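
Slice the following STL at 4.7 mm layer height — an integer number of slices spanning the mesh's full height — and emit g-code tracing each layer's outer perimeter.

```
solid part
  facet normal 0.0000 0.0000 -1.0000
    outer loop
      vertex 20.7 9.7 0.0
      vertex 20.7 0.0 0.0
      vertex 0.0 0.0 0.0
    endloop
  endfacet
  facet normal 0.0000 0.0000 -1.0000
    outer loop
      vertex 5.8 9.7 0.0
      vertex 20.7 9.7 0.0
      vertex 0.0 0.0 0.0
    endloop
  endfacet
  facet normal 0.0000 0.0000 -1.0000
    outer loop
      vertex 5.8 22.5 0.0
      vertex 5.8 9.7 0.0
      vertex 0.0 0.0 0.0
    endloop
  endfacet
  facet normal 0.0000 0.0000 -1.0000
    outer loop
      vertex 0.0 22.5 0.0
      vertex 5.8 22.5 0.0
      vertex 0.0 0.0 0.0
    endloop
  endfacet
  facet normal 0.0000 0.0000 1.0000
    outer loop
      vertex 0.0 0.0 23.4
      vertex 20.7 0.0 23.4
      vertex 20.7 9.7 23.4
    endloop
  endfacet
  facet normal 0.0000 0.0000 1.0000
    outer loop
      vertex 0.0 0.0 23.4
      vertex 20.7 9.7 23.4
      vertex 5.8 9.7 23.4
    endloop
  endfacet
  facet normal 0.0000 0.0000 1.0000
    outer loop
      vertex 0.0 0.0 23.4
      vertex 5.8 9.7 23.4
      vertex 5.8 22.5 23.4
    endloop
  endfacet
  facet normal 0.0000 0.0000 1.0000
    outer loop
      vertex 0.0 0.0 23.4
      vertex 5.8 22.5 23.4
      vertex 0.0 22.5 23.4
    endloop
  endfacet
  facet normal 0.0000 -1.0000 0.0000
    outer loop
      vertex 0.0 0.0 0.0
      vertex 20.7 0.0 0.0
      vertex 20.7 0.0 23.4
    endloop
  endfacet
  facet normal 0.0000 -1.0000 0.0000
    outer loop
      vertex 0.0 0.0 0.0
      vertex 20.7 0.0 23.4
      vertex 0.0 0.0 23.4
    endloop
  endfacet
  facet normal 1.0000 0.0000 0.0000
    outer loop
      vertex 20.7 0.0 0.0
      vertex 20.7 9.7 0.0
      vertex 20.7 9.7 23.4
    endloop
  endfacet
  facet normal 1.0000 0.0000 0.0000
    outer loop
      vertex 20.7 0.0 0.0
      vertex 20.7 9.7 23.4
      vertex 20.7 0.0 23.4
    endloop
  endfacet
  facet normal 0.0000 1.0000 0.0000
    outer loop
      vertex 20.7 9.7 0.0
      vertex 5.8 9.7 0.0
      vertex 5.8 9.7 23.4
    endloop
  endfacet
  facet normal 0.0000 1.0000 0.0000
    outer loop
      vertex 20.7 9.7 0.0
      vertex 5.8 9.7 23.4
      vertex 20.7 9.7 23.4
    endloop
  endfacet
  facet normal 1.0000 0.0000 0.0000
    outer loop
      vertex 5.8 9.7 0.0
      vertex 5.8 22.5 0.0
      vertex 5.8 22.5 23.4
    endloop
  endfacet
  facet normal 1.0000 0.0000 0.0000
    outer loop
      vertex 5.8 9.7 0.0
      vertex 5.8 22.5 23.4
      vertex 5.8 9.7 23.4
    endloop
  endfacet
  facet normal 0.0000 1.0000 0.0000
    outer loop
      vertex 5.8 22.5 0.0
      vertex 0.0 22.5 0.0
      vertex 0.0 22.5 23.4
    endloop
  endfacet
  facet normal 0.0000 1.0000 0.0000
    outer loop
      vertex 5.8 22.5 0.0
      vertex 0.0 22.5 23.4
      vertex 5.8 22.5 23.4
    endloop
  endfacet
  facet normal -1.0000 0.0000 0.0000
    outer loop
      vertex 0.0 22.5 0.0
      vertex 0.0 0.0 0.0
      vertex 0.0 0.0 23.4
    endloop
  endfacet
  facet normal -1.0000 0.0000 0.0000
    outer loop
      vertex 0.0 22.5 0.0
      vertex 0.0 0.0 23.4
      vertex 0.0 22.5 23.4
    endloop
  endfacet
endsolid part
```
; perimeter-only toolpath
G21 ; units = mm
G90 ; absolute positioning
G28 ; home
; layer 1
G0 Z4.7
G0 X0.0 Y0.0
G1 X20.7 Y0.0
G1 X20.7 Y9.7
G1 X5.8 Y9.7
G1 X5.8 Y22.5
G1 X0.0 Y22.5
G1 X0.0 Y0.0
; layer 2
G0 Z9.4
G0 X0.0 Y0.0
G1 X20.7 Y0.0
G1 X20.7 Y9.7
G1 X5.8 Y9.7
G1 X5.8 Y22.5
G1 X0.0 Y22.5
G1 X0.0 Y0.0
; layer 3
G0 Z14.0
G0 X0.0 Y0.0
G1 X20.7 Y0.0
G1 X20.7 Y9.7
G1 X5.8 Y9.7
G1 X5.8 Y22.5
G1 X0.0 Y22.5
G1 X0.0 Y0.0
; layer 4
G0 Z18.7
G0 X0.0 Y0.0
G1 X20.7 Y0.0
G1 X20.7 Y9.7
G1 X5.8 Y9.7
G1 X5.8 Y22.5
G1 X0.0 Y22.5
G1 X0.0 Y0.0
; layer 5
G0 Z23.4
G0 X0.0 Y0.0
G1 X20.7 Y0.0
G1 X20.7 Y9.7
G1 X5.8 Y9.7
G1 X5.8 Y22.5
G1 X0.0 Y22.5
G1 X0.0 Y0.0
M2 ; end

The solid is an L-shaped prism: outer 20.7 × 22.5 mm, arm thicknesses ≈ 9.7 mm (horizontal) and 5.8 mm (vertical), extruded 23.4 mm in z. Slicing at Δz = 4.7 mm — 5 equal slices spanning the solid's height, so layer i sits at z = i·h/5 — gives 5 non-empty perimeters. Each is a 6-segment closed polygon; G0 lifts to the layer z and rapids to the start vertex, then G1 traces the edges.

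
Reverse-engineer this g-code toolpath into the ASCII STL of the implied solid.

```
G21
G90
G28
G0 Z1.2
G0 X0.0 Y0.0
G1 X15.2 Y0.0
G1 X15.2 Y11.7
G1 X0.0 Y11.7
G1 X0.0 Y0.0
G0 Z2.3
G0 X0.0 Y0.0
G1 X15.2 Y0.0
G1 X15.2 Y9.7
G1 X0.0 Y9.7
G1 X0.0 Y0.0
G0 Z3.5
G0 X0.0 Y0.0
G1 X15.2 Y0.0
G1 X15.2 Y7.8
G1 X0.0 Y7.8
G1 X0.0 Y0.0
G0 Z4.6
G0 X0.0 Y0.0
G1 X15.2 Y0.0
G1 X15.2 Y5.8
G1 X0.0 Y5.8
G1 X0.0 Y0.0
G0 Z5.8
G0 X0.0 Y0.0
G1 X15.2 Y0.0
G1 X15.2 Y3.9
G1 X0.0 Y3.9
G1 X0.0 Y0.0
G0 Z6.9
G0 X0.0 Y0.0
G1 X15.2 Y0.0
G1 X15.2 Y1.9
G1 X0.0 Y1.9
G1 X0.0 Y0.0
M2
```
solid part
  facet normal 0.0000 0.0000 -1.0000
    outer loop
      vertex 15.2 13.6 0.0
      vertex 15.2 0.0 0.0
      vertex 0.0 0.0 0.0
    endloop
  endfacet
  facet normal 0.0000 0.0000 -1.0000
    outer loop
      vertex 0.0 13.6 0.0
      vertex 15.2 13.6 0.0
      vertex 0.0 0.0 0.0
    endloop
  endfacet
  facet normal 0.0000 -1.0000 0.0000
    outer loop
      vertex 0.0 0.0 0.0
      vertex 15.2 0.0 0.0
      vertex 15.2 0.0 8.1
    endloop
  endfacet
  facet normal 0.0000 -1.0000 0.0000
    outer loop
      vertex 0.0 0.0 0.0
      vertex 15.2 0.0 8.1
      vertex 0.0 0.0 8.1
    endloop
  endfacet
  facet normal 0.0000 0.5117 0.8592
    outer loop
      vertex 0.0 0.0 8.1
      vertex 15.2 0.0 8.1
      vertex 15.2 13.6 0.0
    endloop
  endfacet
  facet normal 0.0000 0.5117 0.8592
    outer loop
      vertex 0.0 0.0 8.1
      vertex 15.2 13.6 0.0
      vertex 0.0 13.6 0.0
    endloop
  endfacet
  facet normal -1.0000 0.0000 0.0000
    outer loop
      vertex 0.0 0.0 8.1
      vertex 0.0 13.6 0.0
      vertex 0.0 0.0 0.0
    endloop
  endfacet
  facet normal 1.0000 0.0000 0.0000
    outer loop
      vertex 15.2 0.0 0.0
      vertex 15.2 13.6 0.0
      vertex 15.2 0.0 8.1
    endloop
  endfacet
endsolid part

The G0 Z moves step by Δz≈1.2 mm. The G1 loops shrink linearly with z, so the solid tapers from its base footprint up to z≈8.1. Closing with a flat bottom cap and the tapered top and triangulating gives 8 facets — a wedge (ramp): 15.2 × 13.6 mm base, rising to 8.1 mm along the y=0 edge and sloping linearly to z=0 at y=13.6.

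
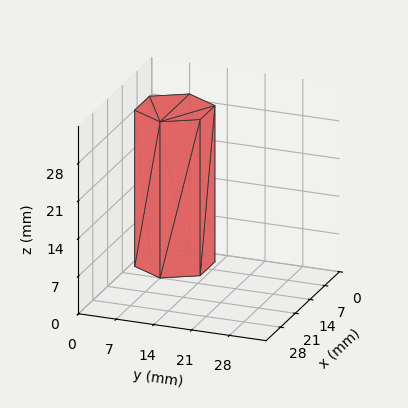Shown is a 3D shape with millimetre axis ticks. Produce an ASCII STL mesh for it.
Reading the render: the shape is a regular 6-sided prism (a cylinder approximated with 6 flat sides), circumscribed radius ≈ 7 mm, height ≈ 29 mm (dimensions read to the nearest mm from the axis ticks). For the STL, each face is triangulated and given an outward normal.

solid part
  facet normal 0.0000 0.0000 -1.0000
    outer loop
      vertex 3.500 13.062 0.000
      vertex 10.500 13.062 0.000
      vertex 14.000 7.000 0.000
    endloop
  endfacet
  facet normal 0.0000 0.0000 -1.0000
    outer loop
      vertex 0.000 7.000 0.000
      vertex 3.500 13.062 0.000
      vertex 14.000 7.000 0.000
    endloop
  endfacet
  facet normal 0.0000 0.0000 -1.0000
    outer loop
      vertex 3.500 0.938 0.000
      vertex 0.000 7.000 0.000
      vertex 14.000 7.000 0.000
    endloop
  endfacet
  facet normal 0.0000 0.0000 -1.0000
    outer loop
      vertex 10.500 0.938 0.000
      vertex 3.500 0.938 0.000
      vertex 14.000 7.000 0.000
    endloop
  endfacet
  facet normal 0.0000 0.0000 1.0000
    outer loop
      vertex 14.000 7.000 29.000
      vertex 10.500 13.062 29.000
      vertex 3.500 13.062 29.000
    endloop
  endfacet
  facet normal 0.0000 0.0000 1.0000
    outer loop
      vertex 14.000 7.000 29.000
      vertex 3.500 13.062 29.000
      vertex 0.000 7.000 29.000
    endloop
  endfacet
  facet normal 0.0000 0.0000 1.0000
    outer loop
      vertex 14.000 7.000 29.000
      vertex 0.000 7.000 29.000
      vertex 3.500 0.938 29.000
    endloop
  endfacet
  facet normal 0.0000 0.0000 1.0000
    outer loop
      vertex 14.000 7.000 29.000
      vertex 3.500 0.938 29.000
      vertex 10.500 0.938 29.000
    endloop
  endfacet
  facet normal 0.8660 0.5000 0.0000
    outer loop
      vertex 14.000 7.000 0.000
      vertex 10.500 13.062 0.000
      vertex 10.500 13.062 29.000
    endloop
  endfacet
  facet normal 0.8660 0.5000 0.0000
    outer loop
      vertex 14.000 7.000 0.000
      vertex 10.500 13.062 29.000
      vertex 14.000 7.000 29.000
    endloop
  endfacet
  facet normal 0.0000 1.0000 0.0000
    outer loop
      vertex 10.500 13.062 0.000
      vertex 3.500 13.062 0.000
      vertex 3.500 13.062 29.000
    endloop
  endfacet
  facet normal 0.0000 1.0000 0.0000
    outer loop
      vertex 10.500 13.062 0.000
      vertex 3.500 13.062 29.000
      vertex 10.500 13.062 29.000
    endloop
  endfacet
  facet normal -0.8660 0.5000 0.0000
    outer loop
      vertex 3.500 13.062 0.000
      vertex 0.000 7.000 0.000
      vertex 0.000 7.000 29.000
    endloop
  endfacet
  facet normal -0.8660 0.5000 0.0000
    outer loop
      vertex 3.500 13.062 0.000
      vertex 0.000 7.000 29.000
      vertex 3.500 13.062 29.000
    endloop
  endfacet
  facet normal -0.8660 -0.5000 0.0000
    outer loop
      vertex 0.000 7.000 0.000
      vertex 3.500 0.938 0.000
      vertex 3.500 0.938 29.000
    endloop
  endfacet
  facet normal -0.8660 -0.5000 0.0000
    outer loop
      vertex 0.000 7.000 0.000
      vertex 3.500 0.938 29.000
      vertex 0.000 7.000 29.000
    endloop
  endfacet
  facet normal 0.0000 -1.0000 0.0000
    outer loop
      vertex 3.500 0.938 0.000
      vertex 10.500 0.938 0.000
      vertex 10.500 0.938 29.000
    endloop
  endfacet
  facet normal 0.0000 -1.0000 0.0000
    outer loop
      vertex 3.500 0.938 0.000
      vertex 10.500 0.938 29.000
      vertex 3.500 0.938 29.000
    endloop
  endfacet
  facet normal 0.8660 -0.5000 0.0000
    outer loop
      vertex 10.500 0.938 0.000
      vertex 14.000 7.000 0.000
      vertex 14.000 7.000 29.000
    endloop
  endfacet
  facet normal 0.8660 -0.5000 0.0000
    outer loop
      vertex 10.500 0.938 0.000
      vertex 14.000 7.000 29.000
      vertex 10.500 0.938 29.000
    endloop
  endfacet
endsolid part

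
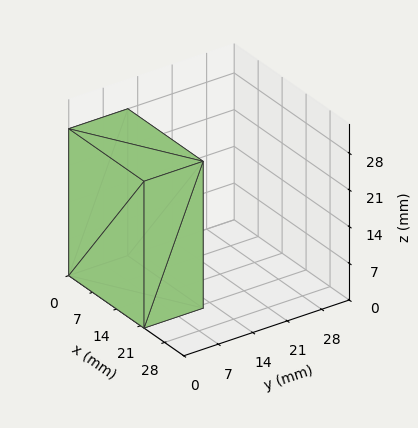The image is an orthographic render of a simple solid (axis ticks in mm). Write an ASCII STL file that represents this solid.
Reading the render: the shape is a rectangular box, roughly 22 × 12 mm footprint and 28 mm tall (dimensions read to the nearest mm from the axis ticks). For the STL, each face is triangulated and given an outward normal.

solid part
  facet normal 0.0000 0.0000 -1.0000
    outer loop
      vertex 22.00 12.00 0.00
      vertex 22.00 0.00 0.00
      vertex 0.00 0.00 0.00
    endloop
  endfacet
  facet normal 0.0000 0.0000 -1.0000
    outer loop
      vertex 0.00 12.00 0.00
      vertex 22.00 12.00 0.00
      vertex 0.00 0.00 0.00
    endloop
  endfacet
  facet normal 0.0000 0.0000 1.0000
    outer loop
      vertex 0.00 0.00 28.00
      vertex 22.00 0.00 28.00
      vertex 22.00 12.00 28.00
    endloop
  endfacet
  facet normal 0.0000 0.0000 1.0000
    outer loop
      vertex 0.00 0.00 28.00
      vertex 22.00 12.00 28.00
      vertex 0.00 12.00 28.00
    endloop
  endfacet
  facet normal 0.0000 -1.0000 0.0000
    outer loop
      vertex 0.00 0.00 0.00
      vertex 22.00 0.00 0.00
      vertex 22.00 0.00 28.00
    endloop
  endfacet
  facet normal 0.0000 -1.0000 0.0000
    outer loop
      vertex 0.00 0.00 0.00
      vertex 22.00 0.00 28.00
      vertex 0.00 0.00 28.00
    endloop
  endfacet
  facet normal 0.0000 1.0000 0.0000
    outer loop
      vertex 22.00 12.00 28.00
      vertex 22.00 12.00 0.00
      vertex 0.00 12.00 0.00
    endloop
  endfacet
  facet normal 0.0000 1.0000 0.0000
    outer loop
      vertex 0.00 12.00 28.00
      vertex 22.00 12.00 28.00
      vertex 0.00 12.00 0.00
    endloop
  endfacet
  facet normal -1.0000 0.0000 0.0000
    outer loop
      vertex 0.00 12.00 28.00
      vertex 0.00 12.00 0.00
      vertex 0.00 0.00 0.00
    endloop
  endfacet
  facet normal -1.0000 0.0000 0.0000
    outer loop
      vertex 0.00 0.00 28.00
      vertex 0.00 12.00 28.00
      vertex 0.00 0.00 0.00
    endloop
  endfacet
  facet normal 1.0000 0.0000 0.0000
    outer loop
      vertex 22.00 0.00 0.00
      vertex 22.00 12.00 0.00
      vertex 22.00 12.00 28.00
    endloop
  endfacet
  facet normal 1.0000 0.0000 0.0000
    outer loop
      vertex 22.00 0.00 0.00
      vertex 22.00 12.00 28.00
      vertex 22.00 0.00 28.00
    endloop
  endfacet
endsolid part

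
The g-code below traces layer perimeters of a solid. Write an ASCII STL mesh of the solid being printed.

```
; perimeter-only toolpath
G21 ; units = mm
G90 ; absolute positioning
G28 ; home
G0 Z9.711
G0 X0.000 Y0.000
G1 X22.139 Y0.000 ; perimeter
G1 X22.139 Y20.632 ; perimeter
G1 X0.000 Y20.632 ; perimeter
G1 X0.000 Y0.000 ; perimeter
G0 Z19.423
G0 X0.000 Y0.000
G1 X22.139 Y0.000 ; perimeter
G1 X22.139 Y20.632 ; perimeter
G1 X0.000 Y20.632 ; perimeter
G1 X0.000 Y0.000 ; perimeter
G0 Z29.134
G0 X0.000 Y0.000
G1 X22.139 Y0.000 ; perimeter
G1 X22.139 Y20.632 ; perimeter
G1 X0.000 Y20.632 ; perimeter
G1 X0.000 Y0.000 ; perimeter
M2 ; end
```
solid part
  facet normal 0.0000 0.0000 -1.0000
    outer loop
      vertex 22.139 20.632 0.000
      vertex 22.139 0.000 0.000
      vertex 0.000 0.000 0.000
    endloop
  endfacet
  facet normal 0.0000 0.0000 -1.0000
    outer loop
      vertex 0.000 20.632 0.000
      vertex 22.139 20.632 0.000
      vertex 0.000 0.000 0.000
    endloop
  endfacet
  facet normal 0.0000 0.0000 1.0000
    outer loop
      vertex 0.000 0.000 29.134
      vertex 22.139 0.000 29.134
      vertex 22.139 20.632 29.134
    endloop
  endfacet
  facet normal 0.0000 0.0000 1.0000
    outer loop
      vertex 0.000 0.000 29.134
      vertex 22.139 20.632 29.134
      vertex 0.000 20.632 29.134
    endloop
  endfacet
  facet normal 0.0000 -1.0000 0.0000
    outer loop
      vertex 0.000 0.000 0.000
      vertex 22.139 0.000 0.000
      vertex 22.139 0.000 29.134
    endloop
  endfacet
  facet normal 0.0000 -1.0000 0.0000
    outer loop
      vertex 0.000 0.000 0.000
      vertex 22.139 0.000 29.134
      vertex 0.000 0.000 29.134
    endloop
  endfacet
  facet normal 0.0000 1.0000 0.0000
    outer loop
      vertex 22.139 20.632 29.134
      vertex 22.139 20.632 0.000
      vertex 0.000 20.632 0.000
    endloop
  endfacet
  facet normal 0.0000 1.0000 0.0000
    outer loop
      vertex 0.000 20.632 29.134
      vertex 22.139 20.632 29.134
      vertex 0.000 20.632 0.000
    endloop
  endfacet
  facet normal -1.0000 0.0000 0.0000
    outer loop
      vertex 0.000 20.632 29.134
      vertex 0.000 20.632 0.000
      vertex 0.000 0.000 0.000
    endloop
  endfacet
  facet normal -1.0000 0.0000 0.0000
    outer loop
      vertex 0.000 0.000 29.134
      vertex 0.000 20.632 29.134
      vertex 0.000 0.000 0.000
    endloop
  endfacet
  facet normal 1.0000 0.0000 0.0000
    outer loop
      vertex 22.139 0.000 0.000
      vertex 22.139 20.632 0.000
      vertex 22.139 20.632 29.134
    endloop
  endfacet
  facet normal 1.0000 0.0000 0.0000
    outer loop
      vertex 22.139 0.000 0.000
      vertex 22.139 20.632 29.134
      vertex 22.139 0.000 29.134
    endloop
  endfacet
endsolid part

The G0 Z moves step by Δz≈9.711 mm. Every layer's G1 loop is the same polygon, so the solid is a straight extrusion of it from z=0 to z≈29.1. Closing with flat bottom and top caps and triangulating gives 12 facets — a rectangular box, roughly 22.1 × 20.6 mm footprint and 29.1 mm tall.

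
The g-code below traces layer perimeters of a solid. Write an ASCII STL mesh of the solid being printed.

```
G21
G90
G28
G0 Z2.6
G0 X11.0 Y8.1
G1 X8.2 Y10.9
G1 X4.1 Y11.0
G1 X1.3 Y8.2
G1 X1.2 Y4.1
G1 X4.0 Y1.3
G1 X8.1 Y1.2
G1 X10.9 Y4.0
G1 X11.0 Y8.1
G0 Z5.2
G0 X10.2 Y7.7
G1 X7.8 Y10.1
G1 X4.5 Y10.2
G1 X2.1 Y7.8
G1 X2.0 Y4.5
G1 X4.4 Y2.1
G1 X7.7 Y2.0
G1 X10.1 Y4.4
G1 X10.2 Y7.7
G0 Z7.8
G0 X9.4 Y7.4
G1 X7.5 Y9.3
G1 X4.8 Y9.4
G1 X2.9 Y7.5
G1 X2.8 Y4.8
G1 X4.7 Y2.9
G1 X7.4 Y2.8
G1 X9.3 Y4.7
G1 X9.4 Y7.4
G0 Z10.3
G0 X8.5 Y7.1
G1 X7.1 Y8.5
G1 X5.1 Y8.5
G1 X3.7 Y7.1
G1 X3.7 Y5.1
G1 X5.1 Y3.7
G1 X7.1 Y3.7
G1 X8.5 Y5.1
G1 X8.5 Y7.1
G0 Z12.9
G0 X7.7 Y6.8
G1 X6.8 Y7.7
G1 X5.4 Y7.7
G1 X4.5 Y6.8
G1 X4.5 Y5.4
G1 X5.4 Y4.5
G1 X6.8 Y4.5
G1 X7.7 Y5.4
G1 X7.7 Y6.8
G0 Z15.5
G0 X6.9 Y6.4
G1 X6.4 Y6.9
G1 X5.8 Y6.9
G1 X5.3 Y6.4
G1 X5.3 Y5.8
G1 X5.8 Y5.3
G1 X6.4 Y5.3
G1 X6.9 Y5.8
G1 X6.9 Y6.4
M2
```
solid part
  facet normal 0.0000 0.0000 -1.0000
    outer loop
      vertex 3.8 11.8 0.0
      vertex 8.5 11.7 0.0
      vertex 11.8 8.4 0.0
    endloop
  endfacet
  facet normal 0.0000 0.0000 -1.0000
    outer loop
      vertex 0.5 8.5 0.0
      vertex 3.8 11.8 0.0
      vertex 11.8 8.4 0.0
    endloop
  endfacet
  facet normal 0.0000 0.0000 -1.0000
    outer loop
      vertex 0.4 3.8 0.0
      vertex 0.5 8.5 0.0
      vertex 11.8 8.4 0.0
    endloop
  endfacet
  facet normal 0.0000 0.0000 -1.0000
    outer loop
      vertex 3.7 0.5 0.0
      vertex 0.4 3.8 0.0
      vertex 11.8 8.4 0.0
    endloop
  endfacet
  facet normal 0.0000 0.0000 -1.0000
    outer loop
      vertex 8.4 0.4 0.0
      vertex 3.7 0.5 0.0
      vertex 11.8 8.4 0.0
    endloop
  endfacet
  facet normal 0.0000 0.0000 -1.0000
    outer loop
      vertex 11.7 3.7 0.0
      vertex 8.4 0.4 0.0
      vertex 11.8 8.4 0.0
    endloop
  endfacet
  facet normal 0.6749 0.6749 0.2983
    outer loop
      vertex 11.8 8.4 0.0
      vertex 8.5 11.7 0.0
      vertex 6.1 6.1 18.1
    endloop
  endfacet
  facet normal 0.0203 0.9544 0.2980
    outer loop
      vertex 8.5 11.7 0.0
      vertex 3.8 11.8 0.0
      vertex 6.1 6.1 18.1
    endloop
  endfacet
  facet normal -0.6749 0.6749 0.2983
    outer loop
      vertex 3.8 11.8 0.0
      vertex 0.5 8.5 0.0
      vertex 6.1 6.1 18.1
    endloop
  endfacet
  facet normal -0.9544 0.0203 0.2980
    outer loop
      vertex 0.5 8.5 0.0
      vertex 0.4 3.8 0.0
      vertex 6.1 6.1 18.1
    endloop
  endfacet
  facet normal -0.6749 -0.6749 0.2983
    outer loop
      vertex 0.4 3.8 0.0
      vertex 3.7 0.5 0.0
      vertex 6.1 6.1 18.1
    endloop
  endfacet
  facet normal -0.0203 -0.9544 0.2980
    outer loop
      vertex 3.7 0.5 0.0
      vertex 8.4 0.4 0.0
      vertex 6.1 6.1 18.1
    endloop
  endfacet
  facet normal 0.6749 -0.6749 0.2983
    outer loop
      vertex 8.4 0.4 0.0
      vertex 11.7 3.7 0.0
      vertex 6.1 6.1 18.1
    endloop
  endfacet
  facet normal 0.9544 -0.0203 0.2980
    outer loop
      vertex 11.7 3.7 0.0
      vertex 11.8 8.4 0.0
      vertex 6.1 6.1 18.1
    endloop
  endfacet
endsolid part

The G0 Z moves step by Δz≈2.6 mm. The G1 loops shrink linearly with z, so the solid tapers from its base footprint up to z≈18.1. Closing with a flat bottom cap and the tapered top and triangulating gives 14 facets — a regular 8-sided pyramid, base circumscribed radius ≈ 6.1 mm, apex at z ≈ 18.1 mm.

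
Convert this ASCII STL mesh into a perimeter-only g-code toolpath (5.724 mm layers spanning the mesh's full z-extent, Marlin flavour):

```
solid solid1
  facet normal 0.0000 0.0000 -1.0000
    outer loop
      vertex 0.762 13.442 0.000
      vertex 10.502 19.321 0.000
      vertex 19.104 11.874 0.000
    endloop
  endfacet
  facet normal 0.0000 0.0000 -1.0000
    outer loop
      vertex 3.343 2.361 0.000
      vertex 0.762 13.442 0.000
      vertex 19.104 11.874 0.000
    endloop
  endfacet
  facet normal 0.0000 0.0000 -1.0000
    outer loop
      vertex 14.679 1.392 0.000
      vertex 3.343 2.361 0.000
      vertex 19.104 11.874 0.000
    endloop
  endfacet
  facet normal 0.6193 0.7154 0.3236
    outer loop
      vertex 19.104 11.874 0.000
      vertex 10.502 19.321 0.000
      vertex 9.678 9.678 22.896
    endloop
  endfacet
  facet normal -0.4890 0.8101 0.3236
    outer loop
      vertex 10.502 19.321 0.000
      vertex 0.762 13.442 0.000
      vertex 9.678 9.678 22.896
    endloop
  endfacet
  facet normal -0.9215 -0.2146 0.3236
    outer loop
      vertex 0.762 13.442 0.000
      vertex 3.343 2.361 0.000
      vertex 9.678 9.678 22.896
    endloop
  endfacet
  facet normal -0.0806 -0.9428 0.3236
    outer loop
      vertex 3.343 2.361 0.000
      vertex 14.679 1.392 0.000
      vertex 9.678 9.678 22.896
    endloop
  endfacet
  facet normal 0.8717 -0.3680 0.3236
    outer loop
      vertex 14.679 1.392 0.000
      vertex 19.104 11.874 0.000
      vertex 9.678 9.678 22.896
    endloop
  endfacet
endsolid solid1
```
; perimeter-only toolpath
G21 ; units = mm
G90 ; absolute positioning
G28 ; home
; layer 1
G0 Z5.724
G0 X16.747 Y11.325
G1 X10.296 Y16.910
G1 X2.991 Y12.501
G1 X4.927 Y4.190
G1 X13.429 Y3.464
G1 X16.747 Y11.325
; layer 2
G0 Z11.448
G0 X14.391 Y10.776
G1 X10.090 Y14.500
G1 X5.220 Y11.560
G1 X6.511 Y6.020
G1 X12.178 Y5.535
G1 X14.391 Y10.776
; layer 3
G0 Z17.172
G0 X12.035 Y10.227
G1 X9.884 Y12.089
G1 X7.449 Y10.619
G1 X8.094 Y7.849
G1 X10.928 Y7.607
G1 X12.035 Y10.227
M2 ; end

The solid is a regular 5-sided pyramid, base circumscribed radius ≈ 9.68 mm, apex at z ≈ 22.9 mm. Slicing at Δz = 5.724 mm — 4 equal slices spanning the solid's height, so layer i sits at z = i·h/4 — gives 3 non-empty perimeters. Each is a 5-segment closed polygon; G0 lifts to the layer z and rapids to the start vertex, then G1 traces the edges. The cross-section shrinks linearly with z (the slice at the apex is degenerate and omitted).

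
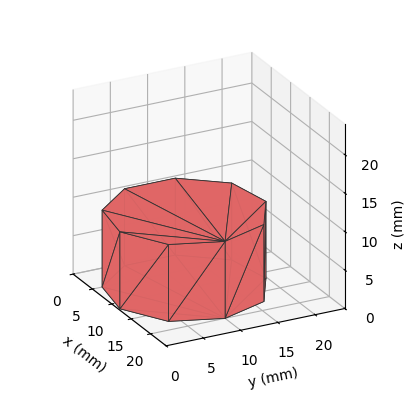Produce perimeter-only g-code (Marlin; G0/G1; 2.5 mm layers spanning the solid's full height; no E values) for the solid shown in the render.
Reading the render: the shape is a regular 9-sided prism (a cylinder approximated with 9 flat sides), circumscribed radius ≈ 10 mm, height ≈ 10 mm (dimensions read to the nearest mm from the axis ticks). For the g-code, the solid's height is divided into equal slices at the stated Δz and each level perimeter traced with G1 moves after a G0 lift.

; perimeter-only toolpath
G21 ; units = mm
G90 ; absolute positioning
G28 ; home
; layer 1
G0 Z2.5
G0 X20.0 Y10.0
G1 X17.7 Y16.4
G1 X11.7 Y19.8
G1 X5.0 Y18.7
G1 X0.6 Y13.4
G1 X0.6 Y6.6
G1 X5.0 Y1.3
G1 X11.7 Y0.2
G1 X17.7 Y3.6
G1 X20.0 Y10.0
; layer 2
G0 Z5.0
G0 X20.0 Y10.0
G1 X17.7 Y16.4
G1 X11.7 Y19.8
G1 X5.0 Y18.7
G1 X0.6 Y13.4
G1 X0.6 Y6.6
G1 X5.0 Y1.3
G1 X11.7 Y0.2
G1 X17.7 Y3.6
G1 X20.0 Y10.0
; layer 3
G0 Z7.5
G0 X20.0 Y10.0
G1 X17.7 Y16.4
G1 X11.7 Y19.8
G1 X5.0 Y18.7
G1 X0.6 Y13.4
G1 X0.6 Y6.6
G1 X5.0 Y1.3
G1 X11.7 Y0.2
G1 X17.7 Y3.6
G1 X20.0 Y10.0
; layer 4
G0 Z10.0
G0 X20.0 Y10.0
G1 X17.7 Y16.4
G1 X11.7 Y19.8
G1 X5.0 Y18.7
G1 X0.6 Y13.4
G1 X0.6 Y6.6
G1 X5.0 Y1.3
G1 X11.7 Y0.2
G1 X17.7 Y3.6
G1 X20.0 Y10.0
M2 ; end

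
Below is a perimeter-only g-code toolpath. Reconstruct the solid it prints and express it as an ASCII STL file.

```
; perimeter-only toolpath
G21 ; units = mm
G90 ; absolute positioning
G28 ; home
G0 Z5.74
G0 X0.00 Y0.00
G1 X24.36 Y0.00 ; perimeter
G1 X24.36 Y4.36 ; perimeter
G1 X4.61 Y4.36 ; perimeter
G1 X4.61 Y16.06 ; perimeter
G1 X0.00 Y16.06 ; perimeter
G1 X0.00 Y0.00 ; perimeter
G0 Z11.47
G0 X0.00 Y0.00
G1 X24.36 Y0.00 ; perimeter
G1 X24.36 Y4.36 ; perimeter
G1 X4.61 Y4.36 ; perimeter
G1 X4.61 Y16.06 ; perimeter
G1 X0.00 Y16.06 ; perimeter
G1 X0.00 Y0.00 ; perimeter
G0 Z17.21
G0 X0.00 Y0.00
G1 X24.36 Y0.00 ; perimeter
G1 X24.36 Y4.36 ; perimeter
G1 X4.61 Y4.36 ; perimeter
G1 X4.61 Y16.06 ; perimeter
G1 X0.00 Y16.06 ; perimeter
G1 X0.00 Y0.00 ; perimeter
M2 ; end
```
solid part
  facet normal 0.0000 0.0000 -1.0000
    outer loop
      vertex 24.36 4.36 0.00
      vertex 24.36 0.00 0.00
      vertex 0.00 0.00 0.00
    endloop
  endfacet
  facet normal 0.0000 0.0000 -1.0000
    outer loop
      vertex 4.61 4.36 0.00
      vertex 24.36 4.36 0.00
      vertex 0.00 0.00 0.00
    endloop
  endfacet
  facet normal 0.0000 0.0000 -1.0000
    outer loop
      vertex 4.61 16.06 0.00
      vertex 4.61 4.36 0.00
      vertex 0.00 0.00 0.00
    endloop
  endfacet
  facet normal 0.0000 0.0000 -1.0000
    outer loop
      vertex 0.00 16.06 0.00
      vertex 4.61 16.06 0.00
      vertex 0.00 0.00 0.00
    endloop
  endfacet
  facet normal 0.0000 0.0000 1.0000
    outer loop
      vertex 0.00 0.00 17.21
      vertex 24.36 0.00 17.21
      vertex 24.36 4.36 17.21
    endloop
  endfacet
  facet normal 0.0000 0.0000 1.0000
    outer loop
      vertex 0.00 0.00 17.21
      vertex 24.36 4.36 17.21
      vertex 4.61 4.36 17.21
    endloop
  endfacet
  facet normal 0.0000 0.0000 1.0000
    outer loop
      vertex 0.00 0.00 17.21
      vertex 4.61 4.36 17.21
      vertex 4.61 16.06 17.21
    endloop
  endfacet
  facet normal 0.0000 0.0000 1.0000
    outer loop
      vertex 0.00 0.00 17.21
      vertex 4.61 16.06 17.21
      vertex 0.00 16.06 17.21
    endloop
  endfacet
  facet normal 0.0000 -1.0000 0.0000
    outer loop
      vertex 0.00 0.00 0.00
      vertex 24.36 0.00 0.00
      vertex 24.36 0.00 17.21
    endloop
  endfacet
  facet normal 0.0000 -1.0000 0.0000
    outer loop
      vertex 0.00 0.00 0.00
      vertex 24.36 0.00 17.21
      vertex 0.00 0.00 17.21
    endloop
  endfacet
  facet normal 1.0000 0.0000 0.0000
    outer loop
      vertex 24.36 0.00 0.00
      vertex 24.36 4.36 0.00
      vertex 24.36 4.36 17.21
    endloop
  endfacet
  facet normal 1.0000 0.0000 0.0000
    outer loop
      vertex 24.36 0.00 0.00
      vertex 24.36 4.36 17.21
      vertex 24.36 0.00 17.21
    endloop
  endfacet
  facet normal 0.0000 1.0000 0.0000
    outer loop
      vertex 24.36 4.36 0.00
      vertex 4.61 4.36 0.00
      vertex 4.61 4.36 17.21
    endloop
  endfacet
  facet normal 0.0000 1.0000 0.0000
    outer loop
      vertex 24.36 4.36 0.00
      vertex 4.61 4.36 17.21
      vertex 24.36 4.36 17.21
    endloop
  endfacet
  facet normal 1.0000 0.0000 0.0000
    outer loop
      vertex 4.61 4.36 0.00
      vertex 4.61 16.06 0.00
      vertex 4.61 16.06 17.21
    endloop
  endfacet
  facet normal 1.0000 0.0000 0.0000
    outer loop
      vertex 4.61 4.36 0.00
      vertex 4.61 16.06 17.21
      vertex 4.61 4.36 17.21
    endloop
  endfacet
  facet normal 0.0000 1.0000 0.0000
    outer loop
      vertex 4.61 16.06 0.00
      vertex 0.00 16.06 0.00
      vertex 0.00 16.06 17.21
    endloop
  endfacet
  facet normal 0.0000 1.0000 0.0000
    outer loop
      vertex 4.61 16.06 0.00
      vertex 0.00 16.06 17.21
      vertex 4.61 16.06 17.21
    endloop
  endfacet
  facet normal -1.0000 0.0000 0.0000
    outer loop
      vertex 0.00 16.06 0.00
      vertex 0.00 0.00 0.00
      vertex 0.00 0.00 17.21
    endloop
  endfacet
  facet normal -1.0000 0.0000 0.0000
    outer loop
      vertex 0.00 16.06 0.00
      vertex 0.00 0.00 17.21
      vertex 0.00 16.06 17.21
    endloop
  endfacet
endsolid part

The G0 Z moves step by Δz≈5.74 mm. Every layer's G1 loop is the same polygon, so the solid is a straight extrusion of it from z=0 to z≈17.2. Closing with flat bottom and top caps and triangulating gives 20 facets — an L-shaped prism: outer 24.4 × 16.1 mm, arm thicknesses ≈ 4.36 mm (horizontal) and 4.61 mm (vertical), extruded 17.2 mm in z.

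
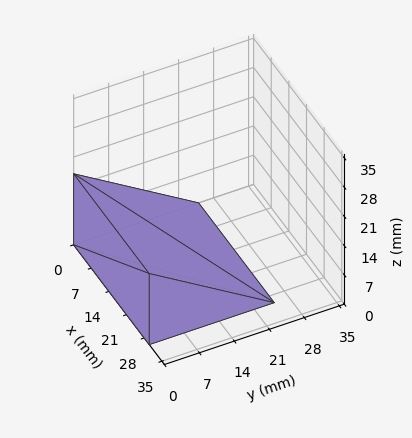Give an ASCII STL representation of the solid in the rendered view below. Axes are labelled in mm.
Reading the render: the shape is a wedge (ramp): 30 × 25 mm base, rising to 17 mm along the y=0 edge and sloping linearly to z=0 at y=25 (dimensions read to the nearest mm from the axis ticks). For the STL, each face is triangulated and given an outward normal.

solid part
  facet normal 0.0000 0.0000 -1.0000
    outer loop
      vertex 30.0 25.0 0.0
      vertex 30.0 0.0 0.0
      vertex 0.0 0.0 0.0
    endloop
  endfacet
  facet normal 0.0000 0.0000 -1.0000
    outer loop
      vertex 0.0 25.0 0.0
      vertex 30.0 25.0 0.0
      vertex 0.0 0.0 0.0
    endloop
  endfacet
  facet normal 0.0000 -1.0000 0.0000
    outer loop
      vertex 0.0 0.0 0.0
      vertex 30.0 0.0 0.0
      vertex 30.0 0.0 17.0
    endloop
  endfacet
  facet normal 0.0000 -1.0000 0.0000
    outer loop
      vertex 0.0 0.0 0.0
      vertex 30.0 0.0 17.0
      vertex 0.0 0.0 17.0
    endloop
  endfacet
  facet normal 0.0000 0.5623 0.8269
    outer loop
      vertex 0.0 0.0 17.0
      vertex 30.0 0.0 17.0
      vertex 30.0 25.0 0.0
    endloop
  endfacet
  facet normal 0.0000 0.5623 0.8269
    outer loop
      vertex 0.0 0.0 17.0
      vertex 30.0 25.0 0.0
      vertex 0.0 25.0 0.0
    endloop
  endfacet
  facet normal -1.0000 0.0000 0.0000
    outer loop
      vertex 0.0 0.0 17.0
      vertex 0.0 25.0 0.0
      vertex 0.0 0.0 0.0
    endloop
  endfacet
  facet normal 1.0000 0.0000 0.0000
    outer loop
      vertex 30.0 0.0 0.0
      vertex 30.0 25.0 0.0
      vertex 30.0 0.0 17.0
    endloop
  endfacet
endsolid part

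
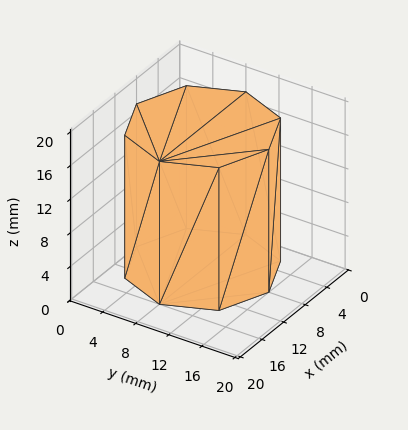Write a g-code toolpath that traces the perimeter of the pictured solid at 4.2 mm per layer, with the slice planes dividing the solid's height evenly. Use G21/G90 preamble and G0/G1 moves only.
Reading the render: the shape is a regular 8-sided prism (a cylinder approximated with 8 flat sides), circumscribed radius ≈ 8 mm, height ≈ 17 mm (dimensions read to the nearest mm from the axis ticks). For the g-code, the solid's height is divided into equal slices at the stated Δz and each level perimeter traced with G1 moves after a G0 lift.

; perimeter-only toolpath
G21 ; units = mm
G90 ; absolute positioning
G28 ; home
; layer 1
G0 Z4.2
G0 X16.0 Y8.0
G1 X13.7 Y13.7
G1 X8.0 Y16.0
G1 X2.3 Y13.7
G1 X0.0 Y8.0
G1 X2.3 Y2.3
G1 X8.0 Y0.0
G1 X13.7 Y2.3
G1 X16.0 Y8.0
; layer 2
G0 Z8.5
G0 X16.0 Y8.0
G1 X13.7 Y13.7
G1 X8.0 Y16.0
G1 X2.3 Y13.7
G1 X0.0 Y8.0
G1 X2.3 Y2.3
G1 X8.0 Y0.0
G1 X13.7 Y2.3
G1 X16.0 Y8.0
; layer 3
G0 Z12.8
G0 X16.0 Y8.0
G1 X13.7 Y13.7
G1 X8.0 Y16.0
G1 X2.3 Y13.7
G1 X0.0 Y8.0
G1 X2.3 Y2.3
G1 X8.0 Y0.0
G1 X13.7 Y2.3
G1 X16.0 Y8.0
; layer 4
G0 Z17.0
G0 X16.0 Y8.0
G1 X13.7 Y13.7
G1 X8.0 Y16.0
G1 X2.3 Y13.7
G1 X0.0 Y8.0
G1 X2.3 Y2.3
G1 X8.0 Y0.0
G1 X13.7 Y2.3
G1 X16.0 Y8.0
M2 ; end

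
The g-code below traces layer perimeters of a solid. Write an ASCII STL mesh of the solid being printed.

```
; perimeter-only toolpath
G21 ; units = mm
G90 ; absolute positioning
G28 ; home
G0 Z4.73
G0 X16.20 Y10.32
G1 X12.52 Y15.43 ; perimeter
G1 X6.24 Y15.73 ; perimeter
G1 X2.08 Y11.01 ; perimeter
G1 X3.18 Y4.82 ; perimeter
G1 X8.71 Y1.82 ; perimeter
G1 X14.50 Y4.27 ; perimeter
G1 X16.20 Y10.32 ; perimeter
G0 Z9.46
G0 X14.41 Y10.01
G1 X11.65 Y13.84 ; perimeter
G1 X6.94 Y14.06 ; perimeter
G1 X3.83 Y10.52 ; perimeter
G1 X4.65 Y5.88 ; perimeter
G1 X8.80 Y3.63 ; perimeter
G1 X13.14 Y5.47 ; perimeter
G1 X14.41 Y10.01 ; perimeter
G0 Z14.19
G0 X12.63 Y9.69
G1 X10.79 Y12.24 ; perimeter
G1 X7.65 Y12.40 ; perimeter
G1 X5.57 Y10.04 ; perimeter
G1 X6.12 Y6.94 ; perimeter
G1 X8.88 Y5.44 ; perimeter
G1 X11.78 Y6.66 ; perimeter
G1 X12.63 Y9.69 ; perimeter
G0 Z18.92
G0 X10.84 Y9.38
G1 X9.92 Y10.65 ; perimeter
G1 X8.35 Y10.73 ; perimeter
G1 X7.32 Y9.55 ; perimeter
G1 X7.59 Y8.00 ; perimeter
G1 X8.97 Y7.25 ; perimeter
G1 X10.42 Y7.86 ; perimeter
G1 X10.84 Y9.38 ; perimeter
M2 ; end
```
solid part
  facet normal 0.0000 0.0000 -1.0000
    outer loop
      vertex 5.53 17.40 0.00
      vertex 13.38 17.02 0.00
      vertex 17.98 10.64 0.00
    endloop
  endfacet
  facet normal 0.0000 0.0000 -1.0000
    outer loop
      vertex 0.34 11.50 0.00
      vertex 5.53 17.40 0.00
      vertex 17.98 10.64 0.00
    endloop
  endfacet
  facet normal 0.0000 0.0000 -1.0000
    outer loop
      vertex 1.71 3.76 0.00
      vertex 0.34 11.50 0.00
      vertex 17.98 10.64 0.00
    endloop
  endfacet
  facet normal 0.0000 0.0000 -1.0000
    outer loop
      vertex 8.62 0.01 0.00
      vertex 1.71 3.76 0.00
      vertex 17.98 10.64 0.00
    endloop
  endfacet
  facet normal 0.0000 0.0000 -1.0000
    outer loop
      vertex 15.86 3.07 0.00
      vertex 8.62 0.01 0.00
      vertex 17.98 10.64 0.00
    endloop
  endfacet
  facet normal 0.7668 0.5529 0.3261
    outer loop
      vertex 17.98 10.64 0.00
      vertex 13.38 17.02 0.00
      vertex 9.06 9.06 23.65
    endloop
  endfacet
  facet normal 0.0457 0.9442 0.3261
    outer loop
      vertex 13.38 17.02 0.00
      vertex 5.53 17.40 0.00
      vertex 9.06 9.06 23.65
    endloop
  endfacet
  facet normal -0.7098 0.6244 0.3261
    outer loop
      vertex 5.53 17.40 0.00
      vertex 0.34 11.50 0.00
      vertex 9.06 9.06 23.65
    endloop
  endfacet
  facet normal -0.9308 -0.1648 0.3262
    outer loop
      vertex 0.34 11.50 0.00
      vertex 1.71 3.76 0.00
      vertex 9.06 9.06 23.65
    endloop
  endfacet
  facet normal -0.4509 -0.8308 0.3263
    outer loop
      vertex 1.71 3.76 0.00
      vertex 8.62 0.01 0.00
      vertex 9.06 9.06 23.65
    endloop
  endfacet
  facet normal 0.3680 -0.8707 0.3263
    outer loop
      vertex 8.62 0.01 0.00
      vertex 15.86 3.07 0.00
      vertex 9.06 9.06 23.65
    endloop
  endfacet
  facet normal 0.9102 -0.2549 0.3263
    outer loop
      vertex 15.86 3.07 0.00
      vertex 17.98 10.64 0.00
      vertex 9.06 9.06 23.65
    endloop
  endfacet
endsolid part

The G0 Z moves step by Δz≈4.73 mm. The G1 loops shrink linearly with z, so the solid tapers from its base footprint up to z≈23.6. Closing with a flat bottom cap and the tapered top and triangulating gives 12 facets — a regular 7-sided pyramid, base circumscribed radius ≈ 9.06 mm, apex at z ≈ 23.6 mm.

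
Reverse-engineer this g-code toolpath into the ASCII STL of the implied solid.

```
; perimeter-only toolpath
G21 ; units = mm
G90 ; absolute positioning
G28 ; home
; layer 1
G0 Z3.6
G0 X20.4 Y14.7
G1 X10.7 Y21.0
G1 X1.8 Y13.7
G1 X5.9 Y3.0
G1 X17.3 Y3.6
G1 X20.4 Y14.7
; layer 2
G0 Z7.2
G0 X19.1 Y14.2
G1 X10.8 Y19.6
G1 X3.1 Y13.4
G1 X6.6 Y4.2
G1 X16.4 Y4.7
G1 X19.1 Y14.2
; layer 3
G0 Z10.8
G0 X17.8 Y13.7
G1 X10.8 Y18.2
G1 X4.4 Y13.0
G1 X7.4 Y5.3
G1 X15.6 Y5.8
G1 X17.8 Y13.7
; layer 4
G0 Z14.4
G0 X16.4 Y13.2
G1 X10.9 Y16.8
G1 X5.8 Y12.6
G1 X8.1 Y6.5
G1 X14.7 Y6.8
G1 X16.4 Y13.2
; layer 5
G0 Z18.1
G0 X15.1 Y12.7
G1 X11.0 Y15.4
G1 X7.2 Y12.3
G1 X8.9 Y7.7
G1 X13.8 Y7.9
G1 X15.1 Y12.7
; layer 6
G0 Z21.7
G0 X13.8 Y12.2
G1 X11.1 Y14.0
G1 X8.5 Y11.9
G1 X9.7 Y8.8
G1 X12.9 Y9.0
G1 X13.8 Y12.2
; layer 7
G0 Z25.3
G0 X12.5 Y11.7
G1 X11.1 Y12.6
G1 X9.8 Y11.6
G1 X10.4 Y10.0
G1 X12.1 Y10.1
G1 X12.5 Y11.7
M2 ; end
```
solid part
  facet normal 0.0000 0.0000 -1.0000
    outer loop
      vertex 0.4 14.1 0.0
      vertex 10.6 22.4 0.0
      vertex 21.7 15.2 0.0
    endloop
  endfacet
  facet normal 0.0000 0.0000 -1.0000
    outer loop
      vertex 5.1 1.8 0.0
      vertex 0.4 14.1 0.0
      vertex 21.7 15.2 0.0
    endloop
  endfacet
  facet normal 0.0000 0.0000 -1.0000
    outer loop
      vertex 18.2 2.5 0.0
      vertex 5.1 1.8 0.0
      vertex 21.7 15.2 0.0
    endloop
  endfacet
  facet normal 0.5192 0.8005 0.2994
    outer loop
      vertex 21.7 15.2 0.0
      vertex 10.6 22.4 0.0
      vertex 11.2 11.2 28.9
    endloop
  endfacet
  facet normal -0.6022 0.7401 0.2993
    outer loop
      vertex 10.6 22.4 0.0
      vertex 0.4 14.1 0.0
      vertex 11.2 11.2 28.9
    endloop
  endfacet
  facet normal -0.8914 -0.3406 0.2989
    outer loop
      vertex 0.4 14.1 0.0
      vertex 5.1 1.8 0.0
      vertex 11.2 11.2 28.9
    endloop
  endfacet
  facet normal 0.0509 -0.9528 0.2992
    outer loop
      vertex 5.1 1.8 0.0
      vertex 18.2 2.5 0.0
      vertex 11.2 11.2 28.9
    endloop
  endfacet
  facet normal 0.9199 -0.2535 0.2991
    outer loop
      vertex 18.2 2.5 0.0
      vertex 21.7 15.2 0.0
      vertex 11.2 11.2 28.9
    endloop
  endfacet
endsolid part

The G0 Z moves step by Δz≈3.6 mm. The G1 loops shrink linearly with z, so the solid tapers from its base footprint up to z≈28.9. Closing with a flat bottom cap and the tapered top and triangulating gives 8 facets — a regular 5-sided pyramid, base circumscribed radius ≈ 11.2 mm, apex at z ≈ 28.9 mm.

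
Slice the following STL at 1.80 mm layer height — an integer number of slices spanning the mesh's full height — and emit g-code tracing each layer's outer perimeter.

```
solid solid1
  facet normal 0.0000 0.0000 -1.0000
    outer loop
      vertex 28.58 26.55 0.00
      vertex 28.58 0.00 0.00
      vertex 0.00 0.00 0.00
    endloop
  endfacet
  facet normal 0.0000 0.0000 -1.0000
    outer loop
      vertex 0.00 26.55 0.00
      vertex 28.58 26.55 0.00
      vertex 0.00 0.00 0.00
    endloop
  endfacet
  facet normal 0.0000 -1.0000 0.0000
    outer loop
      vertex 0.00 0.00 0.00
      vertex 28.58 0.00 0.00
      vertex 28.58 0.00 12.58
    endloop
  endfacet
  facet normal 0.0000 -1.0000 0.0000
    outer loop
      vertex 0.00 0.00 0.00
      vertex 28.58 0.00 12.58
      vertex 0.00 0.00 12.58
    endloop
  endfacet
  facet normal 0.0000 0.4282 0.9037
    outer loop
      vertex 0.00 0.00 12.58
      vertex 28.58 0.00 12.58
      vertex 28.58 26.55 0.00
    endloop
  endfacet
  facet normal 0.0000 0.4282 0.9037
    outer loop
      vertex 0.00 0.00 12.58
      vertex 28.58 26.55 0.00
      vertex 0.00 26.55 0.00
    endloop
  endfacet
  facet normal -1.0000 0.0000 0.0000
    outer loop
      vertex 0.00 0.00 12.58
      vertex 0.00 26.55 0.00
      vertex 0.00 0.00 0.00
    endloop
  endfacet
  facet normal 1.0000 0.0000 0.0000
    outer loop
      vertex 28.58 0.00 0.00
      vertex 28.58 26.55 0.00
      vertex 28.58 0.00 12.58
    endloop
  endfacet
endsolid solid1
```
; perimeter-only toolpath
G21 ; units = mm
G90 ; absolute positioning
G28 ; home
; layer 1
G0 Z1.80
G0 X0.00 Y0.00
G1 X28.58 Y0.00
G1 X28.58 Y22.76
G1 X0.00 Y22.76
G1 X0.00 Y0.00
; layer 2
G0 Z3.59
G0 X0.00 Y0.00
G1 X28.58 Y0.00
G1 X28.58 Y18.96
G1 X0.00 Y18.96
G1 X0.00 Y0.00
; layer 3
G0 Z5.39
G0 X0.00 Y0.00
G1 X28.58 Y0.00
G1 X28.58 Y15.17
G1 X0.00 Y15.17
G1 X0.00 Y0.00
; layer 4
G0 Z7.19
G0 X0.00 Y0.00
G1 X28.58 Y0.00
G1 X28.58 Y11.38
G1 X0.00 Y11.38
G1 X0.00 Y0.00
; layer 5
G0 Z8.99
G0 X0.00 Y0.00
G1 X28.58 Y0.00
G1 X28.58 Y7.59
G1 X0.00 Y7.59
G1 X0.00 Y0.00
; layer 6
G0 Z10.78
G0 X0.00 Y0.00
G1 X28.58 Y0.00
G1 X28.58 Y3.79
G1 X0.00 Y3.79
G1 X0.00 Y0.00
M2 ; end

The solid is a wedge (ramp): 28.6 × 26.6 mm base, rising to 12.6 mm along the y=0 edge and sloping linearly to z=0 at y=26.6. Slicing at Δz = 1.80 mm — 7 equal slices spanning the solid's height, so layer i sits at z = i·h/7 — gives 6 non-empty perimeters. Each is a 4-segment closed polygon; G0 lifts to the layer z and rapids to the start vertex, then G1 traces the edges. The cross-section shrinks linearly with z (the slice at the apex is degenerate and omitted).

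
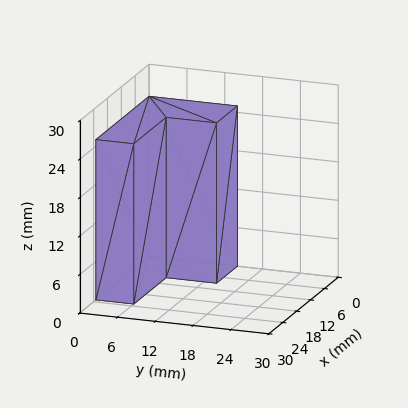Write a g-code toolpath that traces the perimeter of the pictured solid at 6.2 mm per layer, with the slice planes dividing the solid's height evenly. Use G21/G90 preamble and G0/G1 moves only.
Reading the render: the shape is an L-shaped prism: outer 23 × 14 mm, arm thicknesses ≈ 6 mm (horizontal) and 9 mm (vertical), extruded 25 mm in z (dimensions read to the nearest mm from the axis ticks). For the g-code, the solid's height is divided into equal slices at the stated Δz and each level perimeter traced with G1 moves after a G0 lift.

; perimeter-only toolpath
G21 ; units = mm
G90 ; absolute positioning
G28 ; home
; layer 1
G0 Z6.2
G0 X0.0 Y0.0
G1 X23.0 Y0.0
G1 X23.0 Y6.0
G1 X9.0 Y6.0
G1 X9.0 Y14.0
G1 X0.0 Y14.0
G1 X0.0 Y0.0
; layer 2
G0 Z12.5
G0 X0.0 Y0.0
G1 X23.0 Y0.0
G1 X23.0 Y6.0
G1 X9.0 Y6.0
G1 X9.0 Y14.0
G1 X0.0 Y14.0
G1 X0.0 Y0.0
; layer 3
G0 Z18.8
G0 X0.0 Y0.0
G1 X23.0 Y0.0
G1 X23.0 Y6.0
G1 X9.0 Y6.0
G1 X9.0 Y14.0
G1 X0.0 Y14.0
G1 X0.0 Y0.0
; layer 4
G0 Z25.0
G0 X0.0 Y0.0
G1 X23.0 Y0.0
G1 X23.0 Y6.0
G1 X9.0 Y6.0
G1 X9.0 Y14.0
G1 X0.0 Y14.0
G1 X0.0 Y0.0
M2 ; end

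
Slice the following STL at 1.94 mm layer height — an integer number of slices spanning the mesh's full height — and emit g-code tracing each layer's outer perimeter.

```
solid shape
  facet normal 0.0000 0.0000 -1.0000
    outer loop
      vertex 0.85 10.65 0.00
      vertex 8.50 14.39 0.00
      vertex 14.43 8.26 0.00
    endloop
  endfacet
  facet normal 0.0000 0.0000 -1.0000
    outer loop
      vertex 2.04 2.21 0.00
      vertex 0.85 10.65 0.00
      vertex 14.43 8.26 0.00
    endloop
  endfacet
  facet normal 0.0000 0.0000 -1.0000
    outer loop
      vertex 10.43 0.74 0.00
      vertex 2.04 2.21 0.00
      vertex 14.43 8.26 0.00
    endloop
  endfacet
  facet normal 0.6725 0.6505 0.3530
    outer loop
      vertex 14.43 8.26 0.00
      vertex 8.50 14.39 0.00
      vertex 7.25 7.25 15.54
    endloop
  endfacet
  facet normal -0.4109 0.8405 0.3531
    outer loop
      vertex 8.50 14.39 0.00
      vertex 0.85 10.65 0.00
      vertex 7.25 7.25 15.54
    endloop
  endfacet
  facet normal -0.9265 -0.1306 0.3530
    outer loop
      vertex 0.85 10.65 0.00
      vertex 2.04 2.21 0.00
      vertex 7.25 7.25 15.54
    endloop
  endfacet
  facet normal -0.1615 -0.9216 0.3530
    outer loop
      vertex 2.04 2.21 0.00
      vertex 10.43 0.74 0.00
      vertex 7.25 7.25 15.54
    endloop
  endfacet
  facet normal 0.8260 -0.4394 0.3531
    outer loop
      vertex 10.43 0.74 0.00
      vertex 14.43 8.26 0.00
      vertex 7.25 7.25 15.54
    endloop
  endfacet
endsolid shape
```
; perimeter-only toolpath
G21 ; units = mm
G90 ; absolute positioning
G28 ; home
; layer 1
G0 Z1.94
G0 X13.53 Y8.13
G1 X8.34 Y13.50
G1 X1.65 Y10.22
G1 X2.69 Y2.84
G1 X10.03 Y1.55
G1 X13.53 Y8.13
; layer 2
G0 Z3.88
G0 X12.63 Y8.01
G1 X8.19 Y12.61
G1 X2.45 Y9.80
G1 X3.34 Y3.47
G1 X9.63 Y2.37
G1 X12.63 Y8.01
; layer 3
G0 Z5.83
G0 X11.74 Y7.88
G1 X8.03 Y11.71
G1 X3.25 Y9.38
G1 X3.99 Y4.10
G1 X9.24 Y3.18
G1 X11.74 Y7.88
; layer 4
G0 Z7.77
G0 X10.84 Y7.75
G1 X7.88 Y10.82
G1 X4.05 Y8.95
G1 X4.64 Y4.73
G1 X8.84 Y4.00
G1 X10.84 Y7.75
; layer 5
G0 Z9.71
G0 X9.94 Y7.63
G1 X7.72 Y9.93
G1 X4.85 Y8.53
G1 X5.30 Y5.36
G1 X8.44 Y4.81
G1 X9.94 Y7.63
; layer 6
G0 Z11.65
G0 X9.04 Y7.50
G1 X7.56 Y9.04
G1 X5.65 Y8.10
G1 X5.95 Y5.99
G1 X8.04 Y5.62
G1 X9.04 Y7.50
; layer 7
G0 Z13.60
G0 X8.15 Y7.38
G1 X7.41 Y8.14
G1 X6.45 Y7.67
G1 X6.60 Y6.62
G1 X7.65 Y6.44
G1 X8.15 Y7.38
M2 ; end

The solid is a regular 5-sided pyramid, base circumscribed radius ≈ 7.25 mm, apex at z ≈ 15.5 mm. Slicing at Δz = 1.94 mm — 8 equal slices spanning the solid's height, so layer i sits at z = i·h/8 — gives 7 non-empty perimeters. Each is a 5-segment closed polygon; G0 lifts to the layer z and rapids to the start vertex, then G1 traces the edges. The cross-section shrinks linearly with z (the slice at the apex is degenerate and omitted).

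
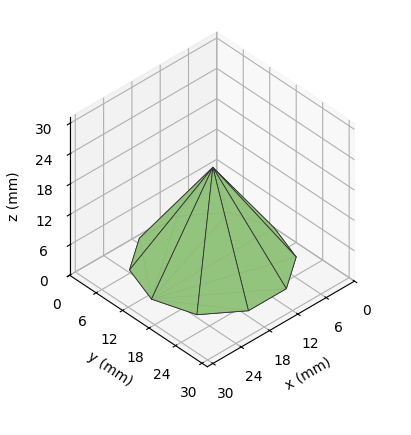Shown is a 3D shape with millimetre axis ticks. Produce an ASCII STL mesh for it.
Reading the render: the shape is a regular 10-sided pyramid, base circumscribed radius ≈ 13 mm, apex at z ≈ 19 mm (dimensions read to the nearest mm from the axis ticks). For the STL, each face is triangulated and given an outward normal.

solid part
  facet normal 0.0000 0.0000 -1.0000
    outer loop
      vertex 17.02 25.36 0.00
      vertex 23.52 20.64 0.00
      vertex 26.00 13.00 0.00
    endloop
  endfacet
  facet normal 0.0000 0.0000 -1.0000
    outer loop
      vertex 8.98 25.36 0.00
      vertex 17.02 25.36 0.00
      vertex 26.00 13.00 0.00
    endloop
  endfacet
  facet normal 0.0000 0.0000 -1.0000
    outer loop
      vertex 2.48 20.64 0.00
      vertex 8.98 25.36 0.00
      vertex 26.00 13.00 0.00
    endloop
  endfacet
  facet normal 0.0000 0.0000 -1.0000
    outer loop
      vertex 0.00 13.00 0.00
      vertex 2.48 20.64 0.00
      vertex 26.00 13.00 0.00
    endloop
  endfacet
  facet normal 0.0000 0.0000 -1.0000
    outer loop
      vertex 2.48 5.36 0.00
      vertex 0.00 13.00 0.00
      vertex 26.00 13.00 0.00
    endloop
  endfacet
  facet normal 0.0000 0.0000 -1.0000
    outer loop
      vertex 8.98 0.64 0.00
      vertex 2.48 5.36 0.00
      vertex 26.00 13.00 0.00
    endloop
  endfacet
  facet normal 0.0000 0.0000 -1.0000
    outer loop
      vertex 17.02 0.64 0.00
      vertex 8.98 0.64 0.00
      vertex 26.00 13.00 0.00
    endloop
  endfacet
  facet normal 0.0000 0.0000 -1.0000
    outer loop
      vertex 23.52 5.36 0.00
      vertex 17.02 0.64 0.00
      vertex 26.00 13.00 0.00
    endloop
  endfacet
  facet normal 0.7972 0.2588 0.5454
    outer loop
      vertex 26.00 13.00 0.00
      vertex 23.52 20.64 0.00
      vertex 13.00 13.00 19.00
    endloop
  endfacet
  facet normal 0.4925 0.6782 0.5454
    outer loop
      vertex 23.52 20.64 0.00
      vertex 17.02 25.36 0.00
      vertex 13.00 13.00 19.00
    endloop
  endfacet
  facet normal 0.0000 0.8382 0.5453
    outer loop
      vertex 17.02 25.36 0.00
      vertex 8.98 25.36 0.00
      vertex 13.00 13.00 19.00
    endloop
  endfacet
  facet normal -0.4925 0.6782 0.5454
    outer loop
      vertex 8.98 25.36 0.00
      vertex 2.48 20.64 0.00
      vertex 13.00 13.00 19.00
    endloop
  endfacet
  facet normal -0.7972 0.2588 0.5454
    outer loop
      vertex 2.48 20.64 0.00
      vertex 0.00 13.00 0.00
      vertex 13.00 13.00 19.00
    endloop
  endfacet
  facet normal -0.7972 -0.2588 0.5454
    outer loop
      vertex 0.00 13.00 0.00
      vertex 2.48 5.36 0.00
      vertex 13.00 13.00 19.00
    endloop
  endfacet
  facet normal -0.4925 -0.6782 0.5454
    outer loop
      vertex 2.48 5.36 0.00
      vertex 8.98 0.64 0.00
      vertex 13.00 13.00 19.00
    endloop
  endfacet
  facet normal 0.0000 -0.8382 0.5453
    outer loop
      vertex 8.98 0.64 0.00
      vertex 17.02 0.64 0.00
      vertex 13.00 13.00 19.00
    endloop
  endfacet
  facet normal 0.4925 -0.6782 0.5454
    outer loop
      vertex 17.02 0.64 0.00
      vertex 23.52 5.36 0.00
      vertex 13.00 13.00 19.00
    endloop
  endfacet
  facet normal 0.7972 -0.2588 0.5454
    outer loop
      vertex 23.52 5.36 0.00
      vertex 26.00 13.00 0.00
      vertex 13.00 13.00 19.00
    endloop
  endfacet
endsolid part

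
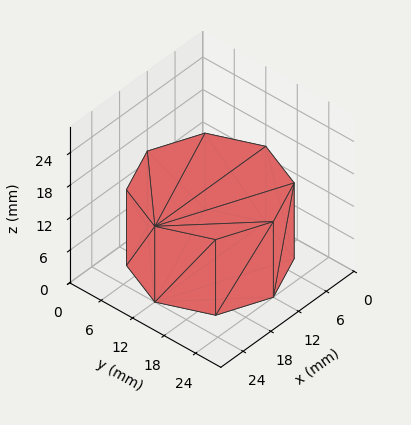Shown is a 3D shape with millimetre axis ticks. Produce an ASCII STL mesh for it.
Reading the render: the shape is a regular 8-sided prism (a cylinder approximated with 8 flat sides), circumscribed radius ≈ 12 mm, height ≈ 14 mm (dimensions read to the nearest mm from the axis ticks). For the STL, each face is triangulated and given an outward normal.

solid part
  facet normal 0.0000 0.0000 -1.0000
    outer loop
      vertex 12.00 24.00 0.00
      vertex 20.49 20.49 0.00
      vertex 24.00 12.00 0.00
    endloop
  endfacet
  facet normal 0.0000 0.0000 -1.0000
    outer loop
      vertex 3.51 20.49 0.00
      vertex 12.00 24.00 0.00
      vertex 24.00 12.00 0.00
    endloop
  endfacet
  facet normal 0.0000 0.0000 -1.0000
    outer loop
      vertex 0.00 12.00 0.00
      vertex 3.51 20.49 0.00
      vertex 24.00 12.00 0.00
    endloop
  endfacet
  facet normal 0.0000 0.0000 -1.0000
    outer loop
      vertex 3.51 3.51 0.00
      vertex 0.00 12.00 0.00
      vertex 24.00 12.00 0.00
    endloop
  endfacet
  facet normal 0.0000 0.0000 -1.0000
    outer loop
      vertex 12.00 0.00 0.00
      vertex 3.51 3.51 0.00
      vertex 24.00 12.00 0.00
    endloop
  endfacet
  facet normal 0.0000 0.0000 -1.0000
    outer loop
      vertex 20.49 3.51 0.00
      vertex 12.00 0.00 0.00
      vertex 24.00 12.00 0.00
    endloop
  endfacet
  facet normal 0.0000 0.0000 1.0000
    outer loop
      vertex 24.00 12.00 14.00
      vertex 20.49 20.49 14.00
      vertex 12.00 24.00 14.00
    endloop
  endfacet
  facet normal 0.0000 0.0000 1.0000
    outer loop
      vertex 24.00 12.00 14.00
      vertex 12.00 24.00 14.00
      vertex 3.51 20.49 14.00
    endloop
  endfacet
  facet normal 0.0000 0.0000 1.0000
    outer loop
      vertex 24.00 12.00 14.00
      vertex 3.51 20.49 14.00
      vertex 0.00 12.00 14.00
    endloop
  endfacet
  facet normal 0.0000 0.0000 1.0000
    outer loop
      vertex 24.00 12.00 14.00
      vertex 0.00 12.00 14.00
      vertex 3.51 3.51 14.00
    endloop
  endfacet
  facet normal 0.0000 0.0000 1.0000
    outer loop
      vertex 24.00 12.00 14.00
      vertex 3.51 3.51 14.00
      vertex 12.00 0.00 14.00
    endloop
  endfacet
  facet normal 0.0000 0.0000 1.0000
    outer loop
      vertex 24.00 12.00 14.00
      vertex 12.00 0.00 14.00
      vertex 20.49 3.51 14.00
    endloop
  endfacet
  facet normal 0.9241 0.3821 0.0000
    outer loop
      vertex 24.00 12.00 0.00
      vertex 20.49 20.49 0.00
      vertex 20.49 20.49 14.00
    endloop
  endfacet
  facet normal 0.9241 0.3821 0.0000
    outer loop
      vertex 24.00 12.00 0.00
      vertex 20.49 20.49 14.00
      vertex 24.00 12.00 14.00
    endloop
  endfacet
  facet normal 0.3821 0.9241 0.0000
    outer loop
      vertex 20.49 20.49 0.00
      vertex 12.00 24.00 0.00
      vertex 12.00 24.00 14.00
    endloop
  endfacet
  facet normal 0.3821 0.9241 0.0000
    outer loop
      vertex 20.49 20.49 0.00
      vertex 12.00 24.00 14.00
      vertex 20.49 20.49 14.00
    endloop
  endfacet
  facet normal -0.3821 0.9241 0.0000
    outer loop
      vertex 12.00 24.00 0.00
      vertex 3.51 20.49 0.00
      vertex 3.51 20.49 14.00
    endloop
  endfacet
  facet normal -0.3821 0.9241 0.0000
    outer loop
      vertex 12.00 24.00 0.00
      vertex 3.51 20.49 14.00
      vertex 12.00 24.00 14.00
    endloop
  endfacet
  facet normal -0.9241 0.3821 0.0000
    outer loop
      vertex 3.51 20.49 0.00
      vertex 0.00 12.00 0.00
      vertex 0.00 12.00 14.00
    endloop
  endfacet
  facet normal -0.9241 0.3821 0.0000
    outer loop
      vertex 3.51 20.49 0.00
      vertex 0.00 12.00 14.00
      vertex 3.51 20.49 14.00
    endloop
  endfacet
  facet normal -0.9241 -0.3821 0.0000
    outer loop
      vertex 0.00 12.00 0.00
      vertex 3.51 3.51 0.00
      vertex 3.51 3.51 14.00
    endloop
  endfacet
  facet normal -0.9241 -0.3821 0.0000
    outer loop
      vertex 0.00 12.00 0.00
      vertex 3.51 3.51 14.00
      vertex 0.00 12.00 14.00
    endloop
  endfacet
  facet normal -0.3821 -0.9241 0.0000
    outer loop
      vertex 3.51 3.51 0.00
      vertex 12.00 0.00 0.00
      vertex 12.00 0.00 14.00
    endloop
  endfacet
  facet normal -0.3821 -0.9241 0.0000
    outer loop
      vertex 3.51 3.51 0.00
      vertex 12.00 0.00 14.00
      vertex 3.51 3.51 14.00
    endloop
  endfacet
  facet normal 0.3821 -0.9241 0.0000
    outer loop
      vertex 12.00 0.00 0.00
      vertex 20.49 3.51 0.00
      vertex 20.49 3.51 14.00
    endloop
  endfacet
  facet normal 0.3821 -0.9241 0.0000
    outer loop
      vertex 12.00 0.00 0.00
      vertex 20.49 3.51 14.00
      vertex 12.00 0.00 14.00
    endloop
  endfacet
  facet normal 0.9241 -0.3821 0.0000
    outer loop
      vertex 20.49 3.51 0.00
      vertex 24.00 12.00 0.00
      vertex 24.00 12.00 14.00
    endloop
  endfacet
  facet normal 0.9241 -0.3821 0.0000
    outer loop
      vertex 20.49 3.51 0.00
      vertex 24.00 12.00 14.00
      vertex 20.49 3.51 14.00
    endloop
  endfacet
endsolid part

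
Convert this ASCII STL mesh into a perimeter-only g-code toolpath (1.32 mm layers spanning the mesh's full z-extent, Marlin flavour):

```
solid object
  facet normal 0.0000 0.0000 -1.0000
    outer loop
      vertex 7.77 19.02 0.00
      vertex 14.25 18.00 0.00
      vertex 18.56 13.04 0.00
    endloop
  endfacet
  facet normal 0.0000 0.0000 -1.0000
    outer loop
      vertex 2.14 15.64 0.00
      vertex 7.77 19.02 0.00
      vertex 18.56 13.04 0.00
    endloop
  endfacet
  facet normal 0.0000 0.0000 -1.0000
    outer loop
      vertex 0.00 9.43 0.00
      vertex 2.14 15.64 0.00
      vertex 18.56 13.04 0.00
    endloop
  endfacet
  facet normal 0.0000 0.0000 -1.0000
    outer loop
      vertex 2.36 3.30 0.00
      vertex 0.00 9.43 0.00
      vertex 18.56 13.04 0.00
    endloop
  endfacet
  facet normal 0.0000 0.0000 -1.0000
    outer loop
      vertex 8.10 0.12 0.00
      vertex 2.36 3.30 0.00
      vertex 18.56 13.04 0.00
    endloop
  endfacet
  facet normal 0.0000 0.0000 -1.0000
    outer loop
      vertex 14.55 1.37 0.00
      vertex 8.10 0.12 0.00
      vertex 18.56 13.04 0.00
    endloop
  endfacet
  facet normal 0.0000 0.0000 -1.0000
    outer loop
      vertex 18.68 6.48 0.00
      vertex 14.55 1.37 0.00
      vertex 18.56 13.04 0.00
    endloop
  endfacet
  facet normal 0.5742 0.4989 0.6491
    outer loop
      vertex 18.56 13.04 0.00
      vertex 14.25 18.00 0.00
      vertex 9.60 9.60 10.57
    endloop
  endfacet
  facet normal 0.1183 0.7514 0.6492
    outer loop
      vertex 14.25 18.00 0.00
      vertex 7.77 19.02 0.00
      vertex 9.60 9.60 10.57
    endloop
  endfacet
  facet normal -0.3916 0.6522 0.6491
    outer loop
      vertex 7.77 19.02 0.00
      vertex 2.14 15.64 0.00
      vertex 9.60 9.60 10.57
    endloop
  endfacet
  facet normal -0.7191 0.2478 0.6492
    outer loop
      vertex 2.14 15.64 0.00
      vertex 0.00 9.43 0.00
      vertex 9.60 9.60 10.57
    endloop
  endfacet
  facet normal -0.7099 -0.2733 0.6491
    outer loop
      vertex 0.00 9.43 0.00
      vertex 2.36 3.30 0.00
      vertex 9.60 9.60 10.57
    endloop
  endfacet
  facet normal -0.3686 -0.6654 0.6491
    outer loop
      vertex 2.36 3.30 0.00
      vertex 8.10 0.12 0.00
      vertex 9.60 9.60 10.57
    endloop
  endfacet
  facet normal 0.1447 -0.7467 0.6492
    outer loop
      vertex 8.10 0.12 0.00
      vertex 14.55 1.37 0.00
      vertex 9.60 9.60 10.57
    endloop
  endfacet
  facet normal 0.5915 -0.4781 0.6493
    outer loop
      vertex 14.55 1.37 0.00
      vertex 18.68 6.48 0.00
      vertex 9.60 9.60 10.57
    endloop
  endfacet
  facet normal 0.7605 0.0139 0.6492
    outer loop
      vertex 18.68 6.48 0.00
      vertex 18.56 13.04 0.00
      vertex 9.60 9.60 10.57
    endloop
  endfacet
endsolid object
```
; perimeter-only toolpath
G21 ; units = mm
G90 ; absolute positioning
G28 ; home
; layer 1
G0 Z1.32
G0 X17.44 Y12.61
G1 X13.67 Y16.95
G1 X8.00 Y17.84
G1 X3.07 Y14.88
G1 X1.20 Y9.45
G1 X3.26 Y4.09
G1 X8.29 Y1.30
G1 X13.93 Y2.40
G1 X17.54 Y6.87
G1 X17.44 Y12.61
; layer 2
G0 Z2.64
G0 X16.32 Y12.18
G1 X13.09 Y15.90
G1 X8.23 Y16.66
G1 X4.00 Y14.13
G1 X2.40 Y9.47
G1 X4.17 Y4.88
G1 X8.47 Y2.49
G1 X13.31 Y3.43
G1 X16.41 Y7.26
G1 X16.32 Y12.18
; layer 3
G0 Z3.96
G0 X15.20 Y11.75
G1 X12.51 Y14.85
G1 X8.46 Y15.49
G1 X4.94 Y13.38
G1 X3.60 Y9.49
G1 X5.07 Y5.66
G1 X8.66 Y3.67
G1 X12.69 Y4.46
G1 X15.28 Y7.65
G1 X15.20 Y11.75
; layer 4
G0 Z5.29
G0 X14.08 Y11.32
G1 X11.93 Y13.80
G1 X8.68 Y14.31
G1 X5.87 Y12.62
G1 X4.80 Y9.52
G1 X5.98 Y6.45
G1 X8.85 Y4.86
G1 X12.07 Y5.48
G1 X14.14 Y8.04
G1 X14.08 Y11.32
; layer 5
G0 Z6.61
G0 X12.96 Y10.89
G1 X11.34 Y12.75
G1 X8.91 Y13.13
G1 X6.80 Y11.87
G1 X6.00 Y9.54
G1 X6.88 Y7.24
G1 X9.04 Y6.04
G1 X11.46 Y6.51
G1 X13.00 Y8.43
G1 X12.96 Y10.89
; layer 6
G0 Z7.93
G0 X11.84 Y10.46
G1 X10.76 Y11.70
G1 X9.14 Y11.95
G1 X7.73 Y11.11
G1 X7.20 Y9.56
G1 X7.79 Y8.02
G1 X9.22 Y7.23
G1 X10.84 Y7.54
G1 X11.87 Y8.82
G1 X11.84 Y10.46
; layer 7
G0 Z9.25
G0 X10.72 Y10.03
G1 X10.18 Y10.65
G1 X9.37 Y10.78
G1 X8.67 Y10.35
G1 X8.40 Y9.58
G1 X8.70 Y8.81
G1 X9.41 Y8.42
G1 X10.22 Y8.57
G1 X10.73 Y9.21
G1 X10.72 Y10.03
M2 ; end

The solid is a regular 9-sided pyramid, base circumscribed radius ≈ 9.6 mm, apex at z ≈ 10.6 mm. Slicing at Δz = 1.32 mm — 8 equal slices spanning the solid's height, so layer i sits at z = i·h/8 — gives 7 non-empty perimeters. Each is a 9-segment closed polygon; G0 lifts to the layer z and rapids to the start vertex, then G1 traces the edges. The cross-section shrinks linearly with z (the slice at the apex is degenerate and omitted).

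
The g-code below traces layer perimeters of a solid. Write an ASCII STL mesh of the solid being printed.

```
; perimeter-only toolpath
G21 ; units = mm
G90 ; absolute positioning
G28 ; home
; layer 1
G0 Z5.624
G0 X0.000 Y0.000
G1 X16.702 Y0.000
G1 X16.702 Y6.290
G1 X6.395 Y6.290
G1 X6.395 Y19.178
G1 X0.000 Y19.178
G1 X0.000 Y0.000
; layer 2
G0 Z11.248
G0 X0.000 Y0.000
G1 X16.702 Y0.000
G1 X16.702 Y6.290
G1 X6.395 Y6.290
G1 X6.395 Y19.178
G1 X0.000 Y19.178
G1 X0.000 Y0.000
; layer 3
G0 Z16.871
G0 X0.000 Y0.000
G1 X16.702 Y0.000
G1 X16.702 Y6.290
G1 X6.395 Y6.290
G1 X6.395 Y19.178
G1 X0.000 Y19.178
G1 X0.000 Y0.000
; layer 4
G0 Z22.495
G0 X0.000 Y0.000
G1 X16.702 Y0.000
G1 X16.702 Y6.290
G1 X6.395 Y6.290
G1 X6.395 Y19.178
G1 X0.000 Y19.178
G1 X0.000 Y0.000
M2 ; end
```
solid part
  facet normal 0.0000 0.0000 -1.0000
    outer loop
      vertex 16.702 6.290 0.000
      vertex 16.702 0.000 0.000
      vertex 0.000 0.000 0.000
    endloop
  endfacet
  facet normal 0.0000 0.0000 -1.0000
    outer loop
      vertex 6.395 6.290 0.000
      vertex 16.702 6.290 0.000
      vertex 0.000 0.000 0.000
    endloop
  endfacet
  facet normal 0.0000 0.0000 -1.0000
    outer loop
      vertex 6.395 19.178 0.000
      vertex 6.395 6.290 0.000
      vertex 0.000 0.000 0.000
    endloop
  endfacet
  facet normal 0.0000 0.0000 -1.0000
    outer loop
      vertex 0.000 19.178 0.000
      vertex 6.395 19.178 0.000
      vertex 0.000 0.000 0.000
    endloop
  endfacet
  facet normal 0.0000 0.0000 1.0000
    outer loop
      vertex 0.000 0.000 22.495
      vertex 16.702 0.000 22.495
      vertex 16.702 6.290 22.495
    endloop
  endfacet
  facet normal 0.0000 0.0000 1.0000
    outer loop
      vertex 0.000 0.000 22.495
      vertex 16.702 6.290 22.495
      vertex 6.395 6.290 22.495
    endloop
  endfacet
  facet normal 0.0000 0.0000 1.0000
    outer loop
      vertex 0.000 0.000 22.495
      vertex 6.395 6.290 22.495
      vertex 6.395 19.178 22.495
    endloop
  endfacet
  facet normal 0.0000 0.0000 1.0000
    outer loop
      vertex 0.000 0.000 22.495
      vertex 6.395 19.178 22.495
      vertex 0.000 19.178 22.495
    endloop
  endfacet
  facet normal 0.0000 -1.0000 0.0000
    outer loop
      vertex 0.000 0.000 0.000
      vertex 16.702 0.000 0.000
      vertex 16.702 0.000 22.495
    endloop
  endfacet
  facet normal 0.0000 -1.0000 0.0000
    outer loop
      vertex 0.000 0.000 0.000
      vertex 16.702 0.000 22.495
      vertex 0.000 0.000 22.495
    endloop
  endfacet
  facet normal 1.0000 0.0000 0.0000
    outer loop
      vertex 16.702 0.000 0.000
      vertex 16.702 6.290 0.000
      vertex 16.702 6.290 22.495
    endloop
  endfacet
  facet normal 1.0000 0.0000 0.0000
    outer loop
      vertex 16.702 0.000 0.000
      vertex 16.702 6.290 22.495
      vertex 16.702 0.000 22.495
    endloop
  endfacet
  facet normal 0.0000 1.0000 0.0000
    outer loop
      vertex 16.702 6.290 0.000
      vertex 6.395 6.290 0.000
      vertex 6.395 6.290 22.495
    endloop
  endfacet
  facet normal 0.0000 1.0000 0.0000
    outer loop
      vertex 16.702 6.290 0.000
      vertex 6.395 6.290 22.495
      vertex 16.702 6.290 22.495
    endloop
  endfacet
  facet normal 1.0000 0.0000 0.0000
    outer loop
      vertex 6.395 6.290 0.000
      vertex 6.395 19.178 0.000
      vertex 6.395 19.178 22.495
    endloop
  endfacet
  facet normal 1.0000 0.0000 0.0000
    outer loop
      vertex 6.395 6.290 0.000
      vertex 6.395 19.178 22.495
      vertex 6.395 6.290 22.495
    endloop
  endfacet
  facet normal 0.0000 1.0000 0.0000
    outer loop
      vertex 6.395 19.178 0.000
      vertex 0.000 19.178 0.000
      vertex 0.000 19.178 22.495
    endloop
  endfacet
  facet normal 0.0000 1.0000 0.0000
    outer loop
      vertex 6.395 19.178 0.000
      vertex 0.000 19.178 22.495
      vertex 6.395 19.178 22.495
    endloop
  endfacet
  facet normal -1.0000 0.0000 0.0000
    outer loop
      vertex 0.000 19.178 0.000
      vertex 0.000 0.000 0.000
      vertex 0.000 0.000 22.495
    endloop
  endfacet
  facet normal -1.0000 0.0000 0.0000
    outer loop
      vertex 0.000 19.178 0.000
      vertex 0.000 0.000 22.495
      vertex 0.000 19.178 22.495
    endloop
  endfacet
endsolid part

The G0 Z moves step by Δz≈5.624 mm. Every layer's G1 loop is the same polygon, so the solid is a straight extrusion of it from z=0 to z≈22.5. Closing with flat bottom and top caps and triangulating gives 20 facets — an L-shaped prism: outer 16.7 × 19.2 mm, arm thicknesses ≈ 6.29 mm (horizontal) and 6.39 mm (vertical), extruded 22.5 mm in z.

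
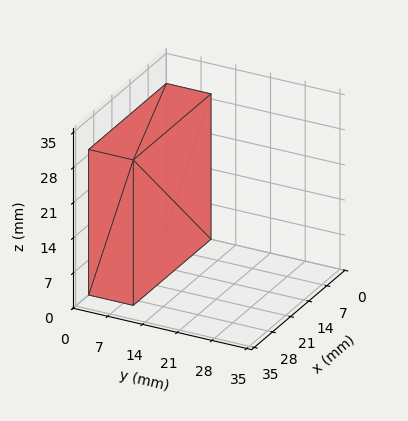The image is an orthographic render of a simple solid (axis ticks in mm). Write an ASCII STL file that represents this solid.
Reading the render: the shape is a rectangular box, roughly 30 × 9 mm footprint and 29 mm tall (dimensions read to the nearest mm from the axis ticks). For the STL, each face is triangulated and given an outward normal.

solid part
  facet normal 0.0000 0.0000 -1.0000
    outer loop
      vertex 30.00 9.00 0.00
      vertex 30.00 0.00 0.00
      vertex 0.00 0.00 0.00
    endloop
  endfacet
  facet normal 0.0000 0.0000 -1.0000
    outer loop
      vertex 0.00 9.00 0.00
      vertex 30.00 9.00 0.00
      vertex 0.00 0.00 0.00
    endloop
  endfacet
  facet normal 0.0000 0.0000 1.0000
    outer loop
      vertex 0.00 0.00 29.00
      vertex 30.00 0.00 29.00
      vertex 30.00 9.00 29.00
    endloop
  endfacet
  facet normal 0.0000 0.0000 1.0000
    outer loop
      vertex 0.00 0.00 29.00
      vertex 30.00 9.00 29.00
      vertex 0.00 9.00 29.00
    endloop
  endfacet
  facet normal 0.0000 -1.0000 0.0000
    outer loop
      vertex 0.00 0.00 0.00
      vertex 30.00 0.00 0.00
      vertex 30.00 0.00 29.00
    endloop
  endfacet
  facet normal 0.0000 -1.0000 0.0000
    outer loop
      vertex 0.00 0.00 0.00
      vertex 30.00 0.00 29.00
      vertex 0.00 0.00 29.00
    endloop
  endfacet
  facet normal 0.0000 1.0000 0.0000
    outer loop
      vertex 30.00 9.00 29.00
      vertex 30.00 9.00 0.00
      vertex 0.00 9.00 0.00
    endloop
  endfacet
  facet normal 0.0000 1.0000 0.0000
    outer loop
      vertex 0.00 9.00 29.00
      vertex 30.00 9.00 29.00
      vertex 0.00 9.00 0.00
    endloop
  endfacet
  facet normal -1.0000 0.0000 0.0000
    outer loop
      vertex 0.00 9.00 29.00
      vertex 0.00 9.00 0.00
      vertex 0.00 0.00 0.00
    endloop
  endfacet
  facet normal -1.0000 0.0000 0.0000
    outer loop
      vertex 0.00 0.00 29.00
      vertex 0.00 9.00 29.00
      vertex 0.00 0.00 0.00
    endloop
  endfacet
  facet normal 1.0000 0.0000 0.0000
    outer loop
      vertex 30.00 0.00 0.00
      vertex 30.00 9.00 0.00
      vertex 30.00 9.00 29.00
    endloop
  endfacet
  facet normal 1.0000 0.0000 0.0000
    outer loop
      vertex 30.00 0.00 0.00
      vertex 30.00 9.00 29.00
      vertex 30.00 0.00 29.00
    endloop
  endfacet
endsolid part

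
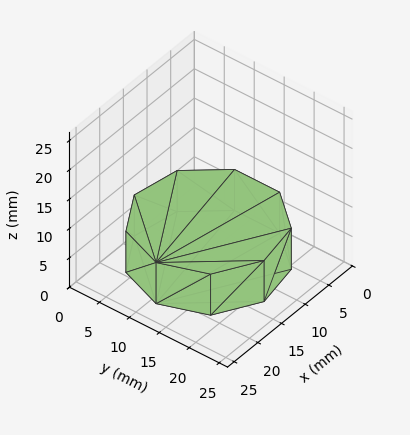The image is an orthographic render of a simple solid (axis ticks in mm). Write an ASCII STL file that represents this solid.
Reading the render: the shape is a regular 9-sided prism (a cylinder approximated with 9 flat sides), circumscribed radius ≈ 11 mm, height ≈ 7 mm (dimensions read to the nearest mm from the axis ticks). For the STL, each face is triangulated and given an outward normal.

solid part
  facet normal 0.0000 0.0000 -1.0000
    outer loop
      vertex 12.91 21.83 0.00
      vertex 19.43 18.07 0.00
      vertex 22.00 11.00 0.00
    endloop
  endfacet
  facet normal 0.0000 0.0000 -1.0000
    outer loop
      vertex 5.50 20.53 0.00
      vertex 12.91 21.83 0.00
      vertex 22.00 11.00 0.00
    endloop
  endfacet
  facet normal 0.0000 0.0000 -1.0000
    outer loop
      vertex 0.66 14.76 0.00
      vertex 5.50 20.53 0.00
      vertex 22.00 11.00 0.00
    endloop
  endfacet
  facet normal 0.0000 0.0000 -1.0000
    outer loop
      vertex 0.66 7.24 0.00
      vertex 0.66 14.76 0.00
      vertex 22.00 11.00 0.00
    endloop
  endfacet
  facet normal 0.0000 0.0000 -1.0000
    outer loop
      vertex 5.50 1.47 0.00
      vertex 0.66 7.24 0.00
      vertex 22.00 11.00 0.00
    endloop
  endfacet
  facet normal 0.0000 0.0000 -1.0000
    outer loop
      vertex 12.91 0.17 0.00
      vertex 5.50 1.47 0.00
      vertex 22.00 11.00 0.00
    endloop
  endfacet
  facet normal 0.0000 0.0000 -1.0000
    outer loop
      vertex 19.43 3.93 0.00
      vertex 12.91 0.17 0.00
      vertex 22.00 11.00 0.00
    endloop
  endfacet
  facet normal 0.0000 0.0000 1.0000
    outer loop
      vertex 22.00 11.00 7.00
      vertex 19.43 18.07 7.00
      vertex 12.91 21.83 7.00
    endloop
  endfacet
  facet normal 0.0000 0.0000 1.0000
    outer loop
      vertex 22.00 11.00 7.00
      vertex 12.91 21.83 7.00
      vertex 5.50 20.53 7.00
    endloop
  endfacet
  facet normal 0.0000 0.0000 1.0000
    outer loop
      vertex 22.00 11.00 7.00
      vertex 5.50 20.53 7.00
      vertex 0.66 14.76 7.00
    endloop
  endfacet
  facet normal 0.0000 0.0000 1.0000
    outer loop
      vertex 22.00 11.00 7.00
      vertex 0.66 14.76 7.00
      vertex 0.66 7.24 7.00
    endloop
  endfacet
  facet normal 0.0000 0.0000 1.0000
    outer loop
      vertex 22.00 11.00 7.00
      vertex 0.66 7.24 7.00
      vertex 5.50 1.47 7.00
    endloop
  endfacet
  facet normal 0.0000 0.0000 1.0000
    outer loop
      vertex 22.00 11.00 7.00
      vertex 5.50 1.47 7.00
      vertex 12.91 0.17 7.00
    endloop
  endfacet
  facet normal 0.0000 0.0000 1.0000
    outer loop
      vertex 22.00 11.00 7.00
      vertex 12.91 0.17 7.00
      vertex 19.43 3.93 7.00
    endloop
  endfacet
  facet normal 0.9398 0.3416 0.0000
    outer loop
      vertex 22.00 11.00 0.00
      vertex 19.43 18.07 0.00
      vertex 19.43 18.07 7.00
    endloop
  endfacet
  facet normal 0.9398 0.3416 0.0000
    outer loop
      vertex 22.00 11.00 0.00
      vertex 19.43 18.07 7.00
      vertex 22.00 11.00 7.00
    endloop
  endfacet
  facet normal 0.4996 0.8663 0.0000
    outer loop
      vertex 19.43 18.07 0.00
      vertex 12.91 21.83 0.00
      vertex 12.91 21.83 7.00
    endloop
  endfacet
  facet normal 0.4996 0.8663 0.0000
    outer loop
      vertex 19.43 18.07 0.00
      vertex 12.91 21.83 7.00
      vertex 19.43 18.07 7.00
    endloop
  endfacet
  facet normal -0.1728 0.9850 0.0000
    outer loop
      vertex 12.91 21.83 0.00
      vertex 5.50 20.53 0.00
      vertex 5.50 20.53 7.00
    endloop
  endfacet
  facet normal -0.1728 0.9850 0.0000
    outer loop
      vertex 12.91 21.83 0.00
      vertex 5.50 20.53 7.00
      vertex 12.91 21.83 7.00
    endloop
  endfacet
  facet normal -0.7661 0.6427 0.0000
    outer loop
      vertex 5.50 20.53 0.00
      vertex 0.66 14.76 0.00
      vertex 0.66 14.76 7.00
    endloop
  endfacet
  facet normal -0.7661 0.6427 0.0000
    outer loop
      vertex 5.50 20.53 0.00
      vertex 0.66 14.76 7.00
      vertex 5.50 20.53 7.00
    endloop
  endfacet
  facet normal -1.0000 0.0000 0.0000
    outer loop
      vertex 0.66 14.76 0.00
      vertex 0.66 7.24 0.00
      vertex 0.66 7.24 7.00
    endloop
  endfacet
  facet normal -1.0000 0.0000 0.0000
    outer loop
      vertex 0.66 14.76 0.00
      vertex 0.66 7.24 7.00
      vertex 0.66 14.76 7.00
    endloop
  endfacet
  facet normal -0.7661 -0.6427 0.0000
    outer loop
      vertex 0.66 7.24 0.00
      vertex 5.50 1.47 0.00
      vertex 5.50 1.47 7.00
    endloop
  endfacet
  facet normal -0.7661 -0.6427 0.0000
    outer loop
      vertex 0.66 7.24 0.00
      vertex 5.50 1.47 7.00
      vertex 0.66 7.24 7.00
    endloop
  endfacet
  facet normal -0.1728 -0.9850 0.0000
    outer loop
      vertex 5.50 1.47 0.00
      vertex 12.91 0.17 0.00
      vertex 12.91 0.17 7.00
    endloop
  endfacet
  facet normal -0.1728 -0.9850 0.0000
    outer loop
      vertex 5.50 1.47 0.00
      vertex 12.91 0.17 7.00
      vertex 5.50 1.47 7.00
    endloop
  endfacet
  facet normal 0.4996 -0.8663 0.0000
    outer loop
      vertex 12.91 0.17 0.00
      vertex 19.43 3.93 0.00
      vertex 19.43 3.93 7.00
    endloop
  endfacet
  facet normal 0.4996 -0.8663 0.0000
    outer loop
      vertex 12.91 0.17 0.00
      vertex 19.43 3.93 7.00
      vertex 12.91 0.17 7.00
    endloop
  endfacet
  facet normal 0.9398 -0.3416 0.0000
    outer loop
      vertex 19.43 3.93 0.00
      vertex 22.00 11.00 0.00
      vertex 22.00 11.00 7.00
    endloop
  endfacet
  facet normal 0.9398 -0.3416 0.0000
    outer loop
      vertex 19.43 3.93 0.00
      vertex 22.00 11.00 7.00
      vertex 19.43 3.93 7.00
    endloop
  endfacet
endsolid part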